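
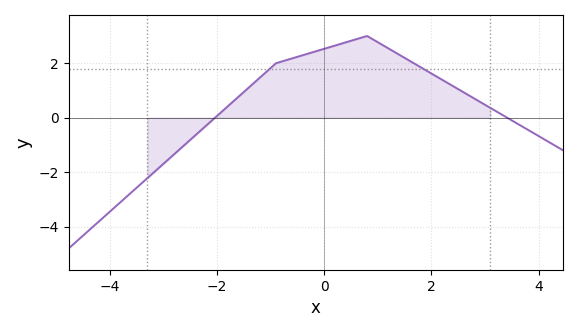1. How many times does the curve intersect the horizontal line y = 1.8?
2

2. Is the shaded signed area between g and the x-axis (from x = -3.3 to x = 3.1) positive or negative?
positive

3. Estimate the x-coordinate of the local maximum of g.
0.8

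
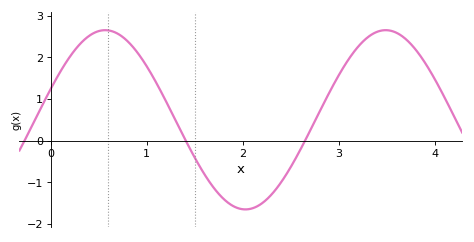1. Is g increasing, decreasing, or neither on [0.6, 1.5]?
decreasing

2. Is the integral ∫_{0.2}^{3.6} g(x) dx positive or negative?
positive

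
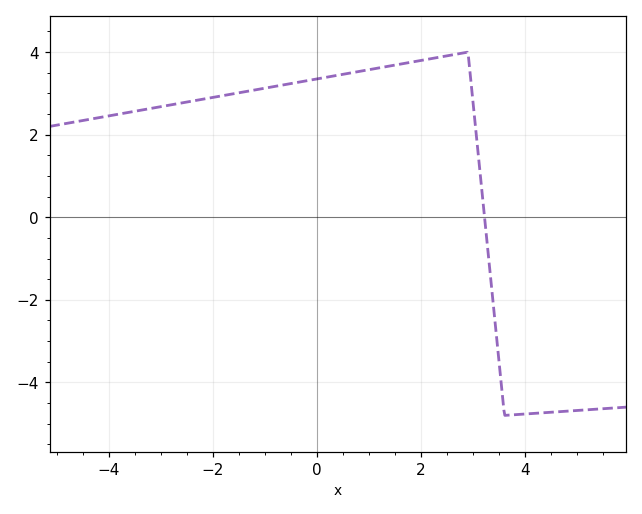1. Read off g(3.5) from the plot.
-3.54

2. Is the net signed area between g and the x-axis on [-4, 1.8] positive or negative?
positive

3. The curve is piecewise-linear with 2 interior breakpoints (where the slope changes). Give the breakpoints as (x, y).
(2.9, 4); (3.6, -4.8)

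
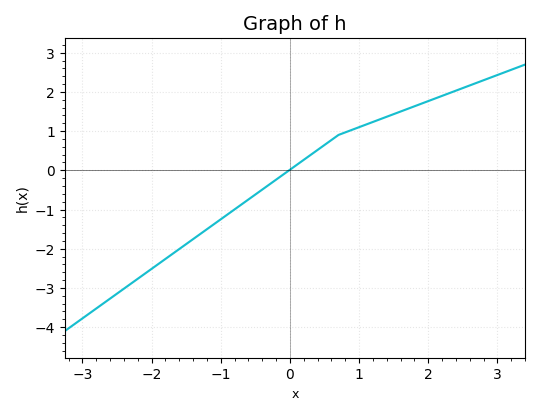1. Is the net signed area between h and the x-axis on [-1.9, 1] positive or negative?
negative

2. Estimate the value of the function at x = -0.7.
-0.87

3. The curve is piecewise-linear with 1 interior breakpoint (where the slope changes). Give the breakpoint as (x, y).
(0.7, 0.9)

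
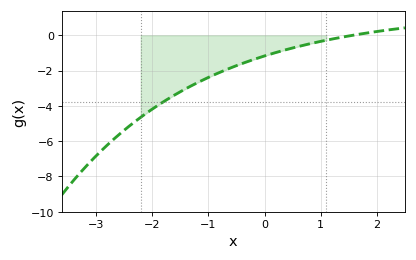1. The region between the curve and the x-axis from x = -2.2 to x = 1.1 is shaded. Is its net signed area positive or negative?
negative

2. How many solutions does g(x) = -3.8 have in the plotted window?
1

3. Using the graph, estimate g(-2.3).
-4.89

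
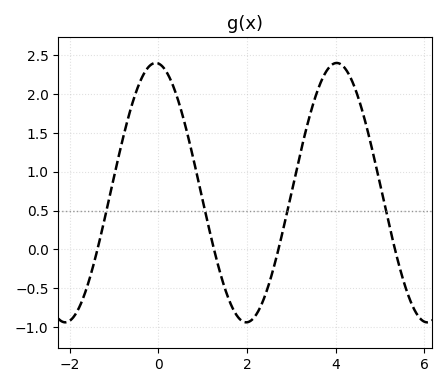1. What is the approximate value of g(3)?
0.726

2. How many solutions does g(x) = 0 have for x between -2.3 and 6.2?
4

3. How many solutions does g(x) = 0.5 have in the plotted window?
4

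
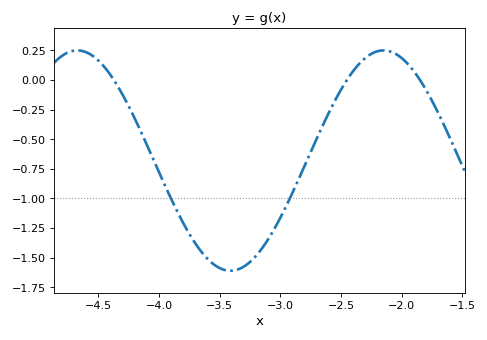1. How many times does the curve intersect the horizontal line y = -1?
2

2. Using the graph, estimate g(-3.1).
-1.35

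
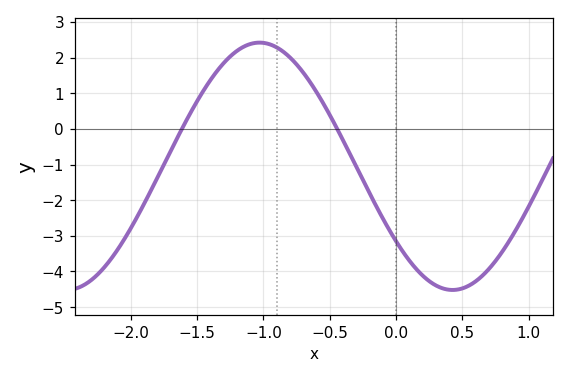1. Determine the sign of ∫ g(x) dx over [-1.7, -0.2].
positive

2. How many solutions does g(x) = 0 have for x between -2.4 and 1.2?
2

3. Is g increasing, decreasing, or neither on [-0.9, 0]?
decreasing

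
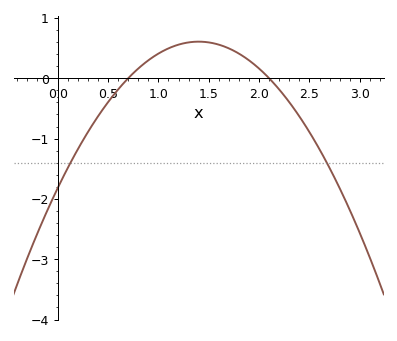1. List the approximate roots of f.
0.7, 2.1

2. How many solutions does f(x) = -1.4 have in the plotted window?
2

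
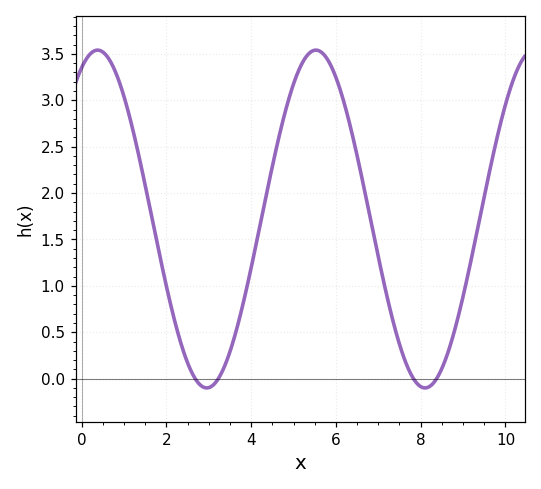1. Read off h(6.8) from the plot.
1.75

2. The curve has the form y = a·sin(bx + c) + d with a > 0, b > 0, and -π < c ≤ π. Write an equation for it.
y = 1.82sin(1.2x + 1.1) + 1.72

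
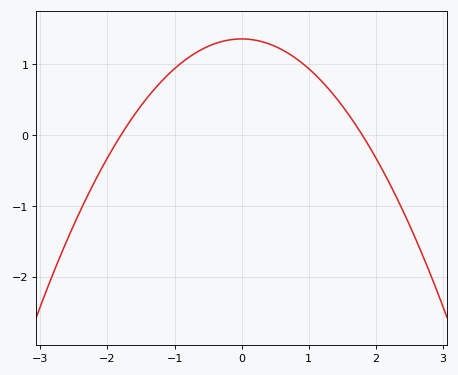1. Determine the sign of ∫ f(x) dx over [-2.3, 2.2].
positive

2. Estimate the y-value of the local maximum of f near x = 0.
1.36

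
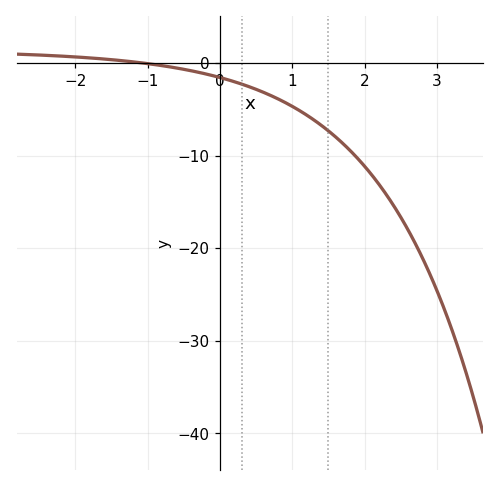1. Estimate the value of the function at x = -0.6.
-1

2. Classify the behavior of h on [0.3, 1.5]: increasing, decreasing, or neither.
decreasing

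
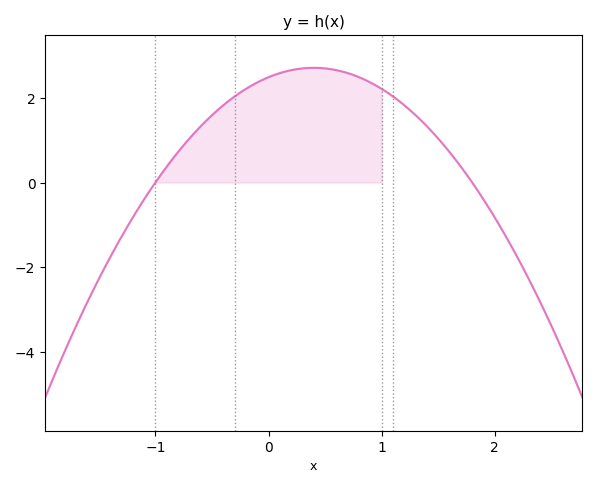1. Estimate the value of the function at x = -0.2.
2.21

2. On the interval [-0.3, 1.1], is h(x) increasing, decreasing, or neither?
neither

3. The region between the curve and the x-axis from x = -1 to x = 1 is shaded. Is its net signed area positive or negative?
positive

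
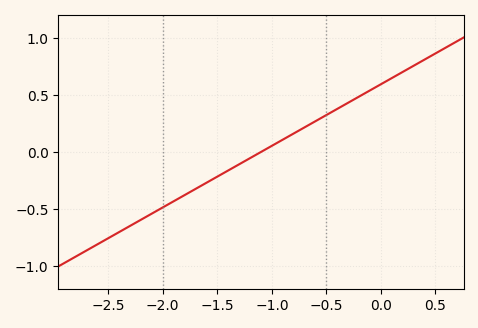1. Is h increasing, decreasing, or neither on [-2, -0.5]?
increasing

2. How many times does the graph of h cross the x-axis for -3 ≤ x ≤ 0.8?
1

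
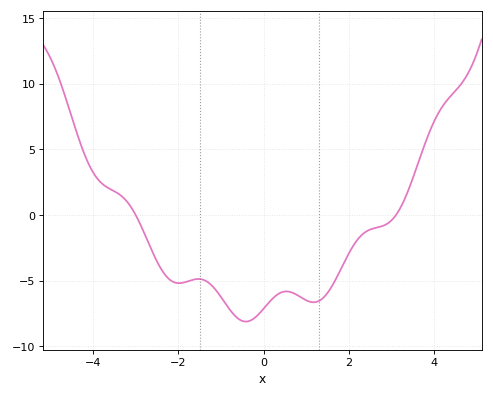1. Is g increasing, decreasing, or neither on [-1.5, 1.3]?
neither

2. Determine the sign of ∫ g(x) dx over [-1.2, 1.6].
negative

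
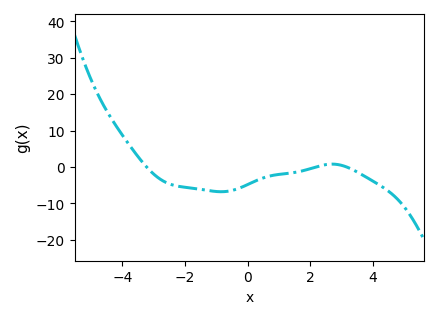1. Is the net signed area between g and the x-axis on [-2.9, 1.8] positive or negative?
negative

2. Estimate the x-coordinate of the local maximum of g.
2.8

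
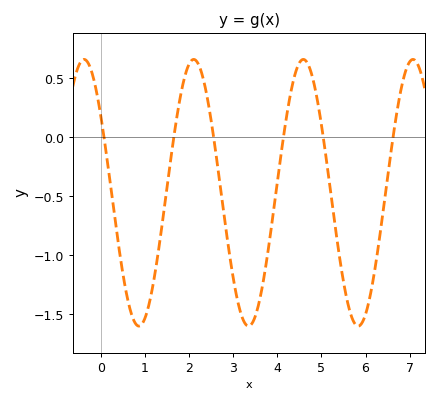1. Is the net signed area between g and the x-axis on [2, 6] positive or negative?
negative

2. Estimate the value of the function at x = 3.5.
-1.52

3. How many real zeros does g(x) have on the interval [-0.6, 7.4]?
6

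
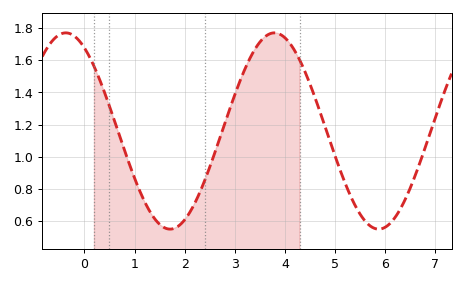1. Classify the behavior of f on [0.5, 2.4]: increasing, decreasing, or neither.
neither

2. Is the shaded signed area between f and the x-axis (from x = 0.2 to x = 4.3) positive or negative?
positive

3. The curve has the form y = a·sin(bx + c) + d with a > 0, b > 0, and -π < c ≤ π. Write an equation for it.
y = 0.61sin(1.51x + 2.13) + 1.16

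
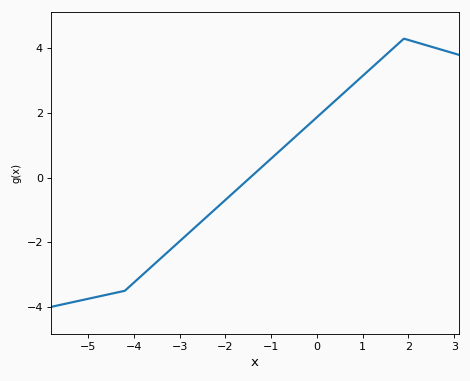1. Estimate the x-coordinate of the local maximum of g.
1.9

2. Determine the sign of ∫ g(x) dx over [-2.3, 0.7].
positive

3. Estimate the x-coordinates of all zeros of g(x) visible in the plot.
-1.46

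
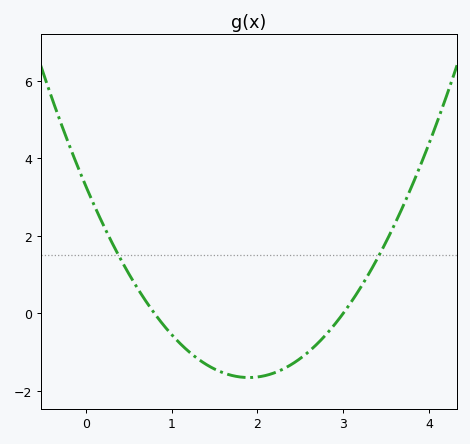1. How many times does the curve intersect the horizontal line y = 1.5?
2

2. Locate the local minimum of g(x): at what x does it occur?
1.9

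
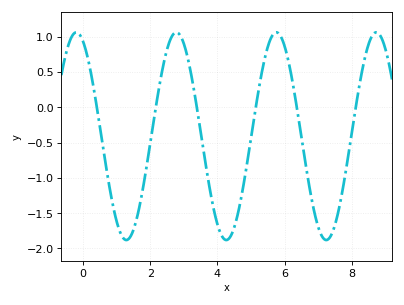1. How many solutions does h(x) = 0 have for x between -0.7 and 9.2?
6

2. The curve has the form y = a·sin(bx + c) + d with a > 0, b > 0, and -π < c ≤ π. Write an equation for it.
y = 1.47sin(2.11x + 2) - 0.41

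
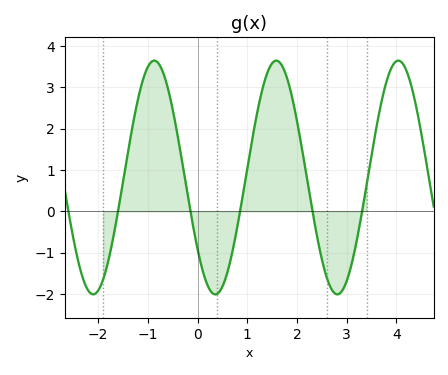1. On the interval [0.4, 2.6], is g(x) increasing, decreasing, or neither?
neither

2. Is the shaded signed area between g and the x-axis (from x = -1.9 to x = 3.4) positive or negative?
positive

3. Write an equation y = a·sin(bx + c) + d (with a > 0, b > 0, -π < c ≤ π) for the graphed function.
y = 2.83sin(2.56x - 2.48) + 0.82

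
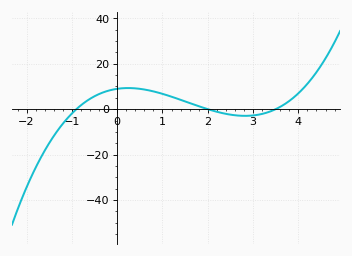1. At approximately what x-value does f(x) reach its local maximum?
0.242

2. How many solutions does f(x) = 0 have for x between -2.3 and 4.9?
3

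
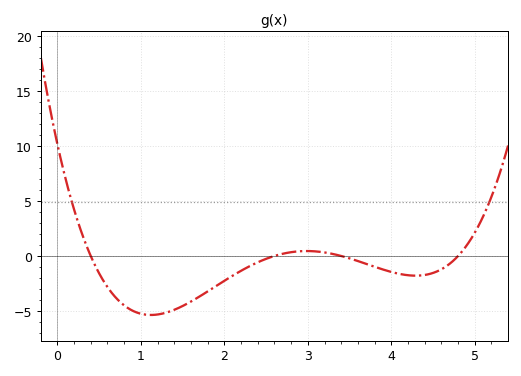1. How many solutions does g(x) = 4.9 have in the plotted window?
2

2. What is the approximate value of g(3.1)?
0.5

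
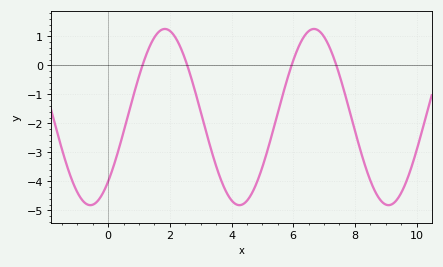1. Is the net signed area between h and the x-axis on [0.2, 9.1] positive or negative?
negative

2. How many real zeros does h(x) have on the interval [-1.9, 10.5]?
4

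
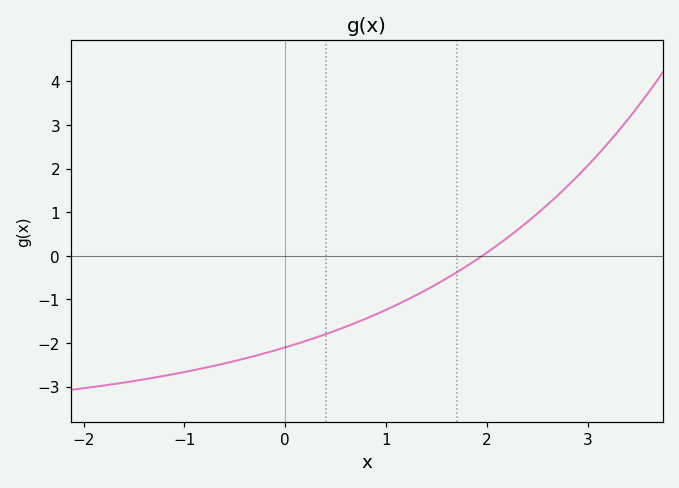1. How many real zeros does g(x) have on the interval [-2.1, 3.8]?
1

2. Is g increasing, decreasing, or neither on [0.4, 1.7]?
increasing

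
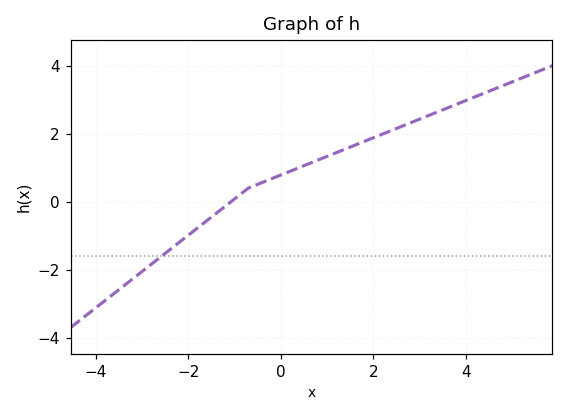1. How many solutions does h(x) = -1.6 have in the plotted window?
1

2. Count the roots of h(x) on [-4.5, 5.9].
1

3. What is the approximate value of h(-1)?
0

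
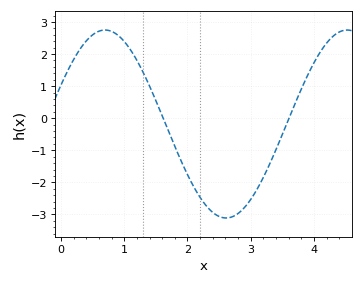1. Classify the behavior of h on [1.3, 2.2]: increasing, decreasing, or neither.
decreasing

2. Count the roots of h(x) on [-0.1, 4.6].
2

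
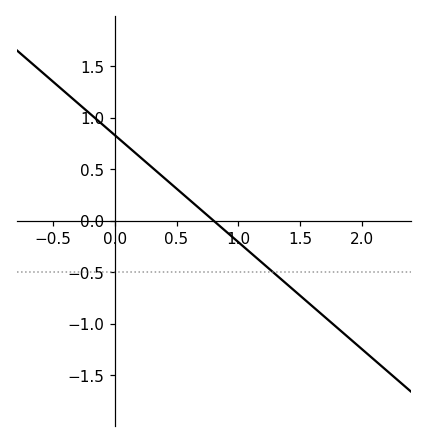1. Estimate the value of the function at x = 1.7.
-0.95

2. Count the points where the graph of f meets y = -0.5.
1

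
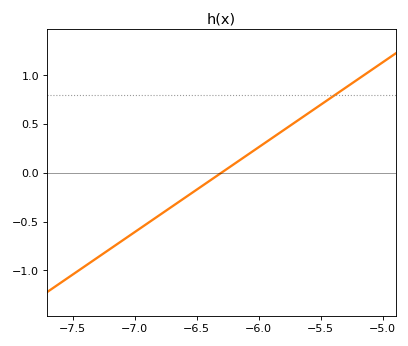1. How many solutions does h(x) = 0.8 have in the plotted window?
1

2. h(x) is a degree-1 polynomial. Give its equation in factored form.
y = 0.87(x + 6.3)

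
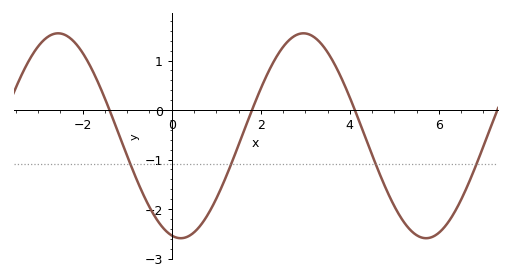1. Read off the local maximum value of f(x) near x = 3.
1.5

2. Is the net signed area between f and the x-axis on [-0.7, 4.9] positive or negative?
negative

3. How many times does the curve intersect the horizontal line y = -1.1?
4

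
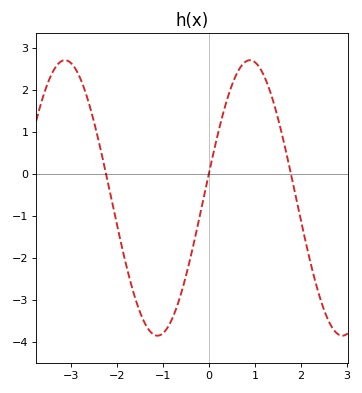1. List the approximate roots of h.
-2.2, 0, 1.8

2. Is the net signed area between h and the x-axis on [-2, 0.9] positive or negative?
negative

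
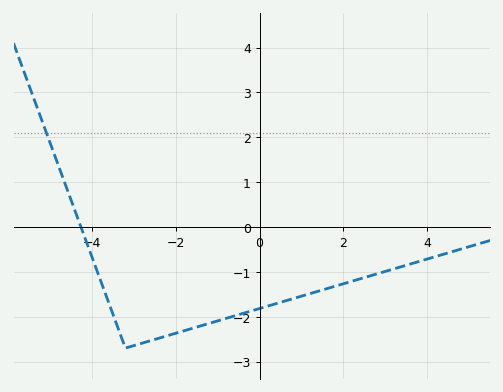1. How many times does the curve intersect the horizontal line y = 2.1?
1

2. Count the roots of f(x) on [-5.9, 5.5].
1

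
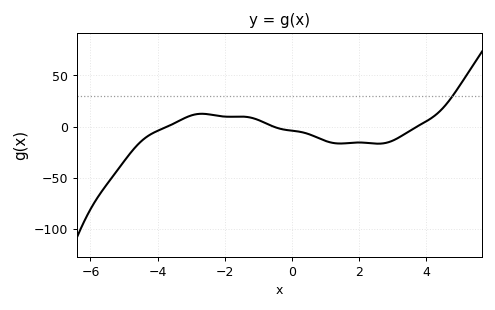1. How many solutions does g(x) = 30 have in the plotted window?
1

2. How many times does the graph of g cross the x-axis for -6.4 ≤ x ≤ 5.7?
3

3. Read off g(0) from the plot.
-5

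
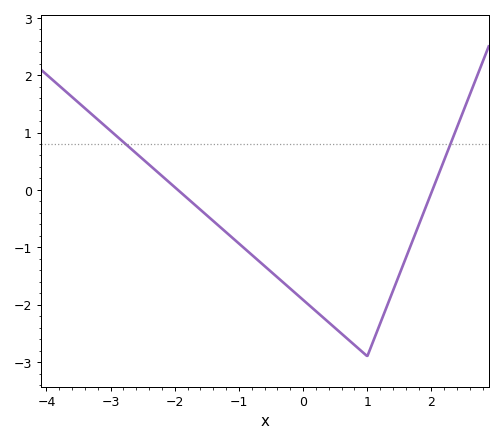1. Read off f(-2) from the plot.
0.046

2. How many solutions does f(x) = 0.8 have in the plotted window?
2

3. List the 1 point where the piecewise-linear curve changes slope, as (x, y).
(1, -2.9)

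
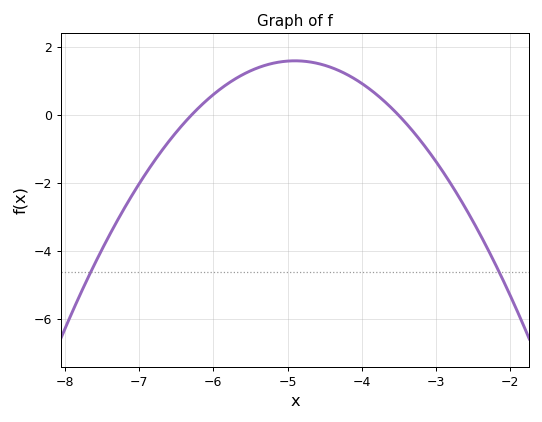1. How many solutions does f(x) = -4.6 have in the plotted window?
2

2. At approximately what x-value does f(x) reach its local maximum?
-4.9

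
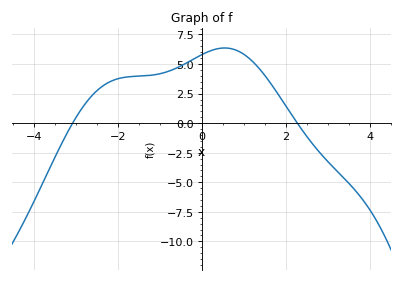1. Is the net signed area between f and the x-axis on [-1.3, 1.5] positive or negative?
positive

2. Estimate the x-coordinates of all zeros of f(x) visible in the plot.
-3, 2.2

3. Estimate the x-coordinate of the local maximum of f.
0.6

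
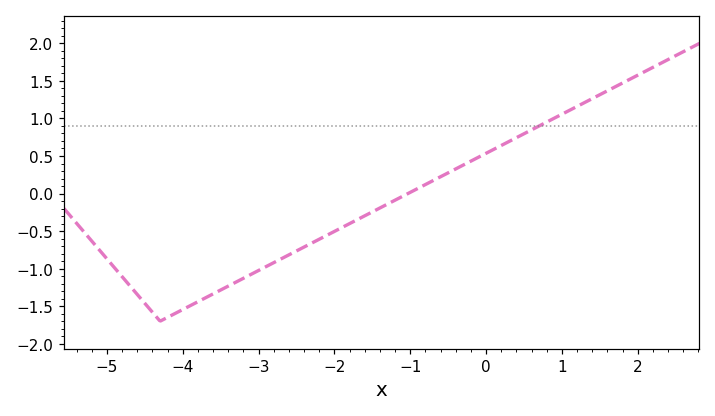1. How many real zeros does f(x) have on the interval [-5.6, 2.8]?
1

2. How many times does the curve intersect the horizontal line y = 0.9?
1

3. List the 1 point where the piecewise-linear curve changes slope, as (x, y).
(-4.3, -1.7)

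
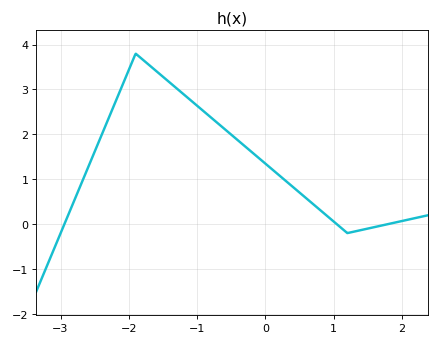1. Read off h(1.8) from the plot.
0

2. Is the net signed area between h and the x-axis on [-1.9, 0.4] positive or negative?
positive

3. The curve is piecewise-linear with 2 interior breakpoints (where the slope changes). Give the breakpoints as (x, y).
(-1.9, 3.8); (1.2, -0.2)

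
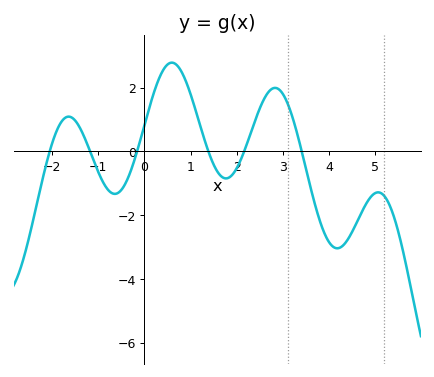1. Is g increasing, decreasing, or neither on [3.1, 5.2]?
neither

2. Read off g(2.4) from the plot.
1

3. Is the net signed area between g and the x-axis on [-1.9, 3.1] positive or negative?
positive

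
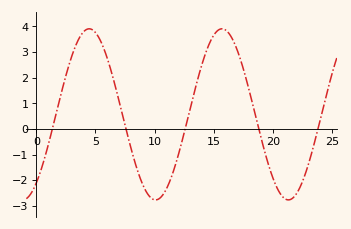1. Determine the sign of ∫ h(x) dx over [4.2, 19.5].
positive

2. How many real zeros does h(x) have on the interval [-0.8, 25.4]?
5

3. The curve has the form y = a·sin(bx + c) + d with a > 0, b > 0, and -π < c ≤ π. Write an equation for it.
y = 3.34sin(0.56x - 0.932) + 0.57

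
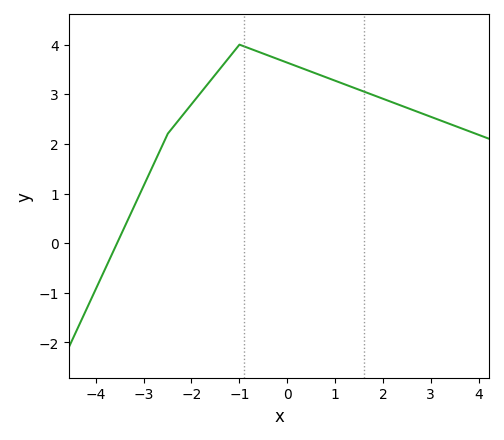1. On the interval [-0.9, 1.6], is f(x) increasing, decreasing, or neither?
decreasing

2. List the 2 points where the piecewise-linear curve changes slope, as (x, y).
(-2.5, 2.2); (-1, 4)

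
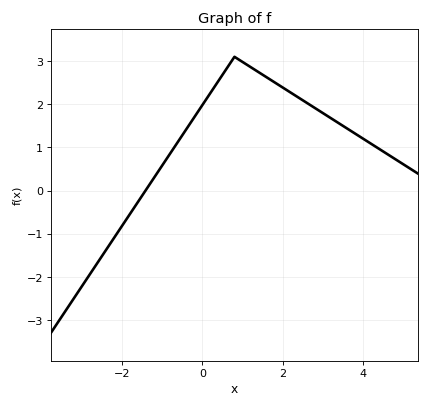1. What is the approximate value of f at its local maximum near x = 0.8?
3.1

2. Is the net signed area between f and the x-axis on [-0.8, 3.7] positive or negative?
positive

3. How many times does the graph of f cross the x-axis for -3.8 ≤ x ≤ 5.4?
1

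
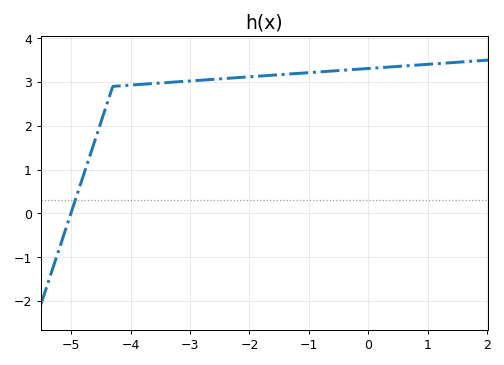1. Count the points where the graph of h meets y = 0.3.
1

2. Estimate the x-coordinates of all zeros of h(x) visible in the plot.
-5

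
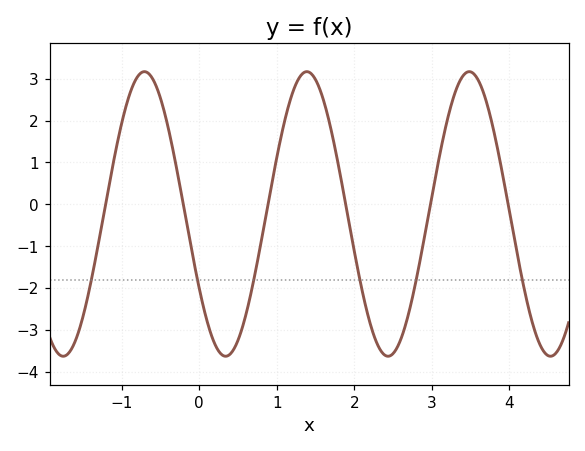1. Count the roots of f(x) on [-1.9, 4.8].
6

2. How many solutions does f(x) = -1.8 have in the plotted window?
6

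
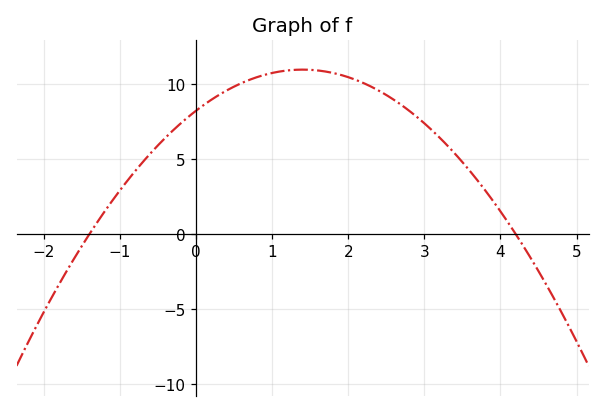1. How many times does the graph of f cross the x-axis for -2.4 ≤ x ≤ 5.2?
2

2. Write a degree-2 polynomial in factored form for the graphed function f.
y = -1.4(x + 1.4)(x - 4.2)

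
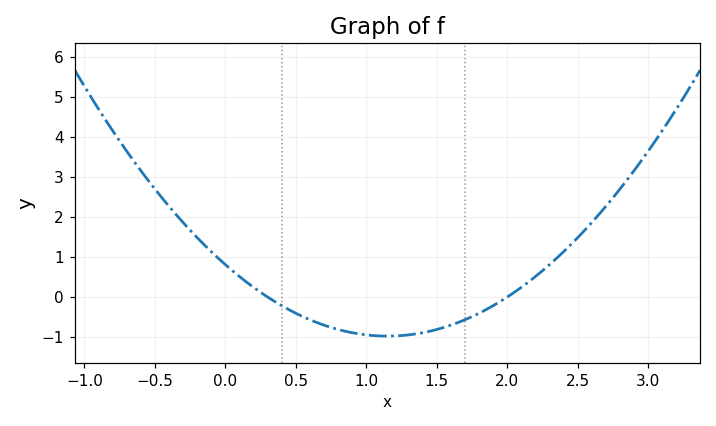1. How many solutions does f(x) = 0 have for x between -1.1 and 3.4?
2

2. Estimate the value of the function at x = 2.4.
1.1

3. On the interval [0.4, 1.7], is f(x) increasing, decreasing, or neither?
neither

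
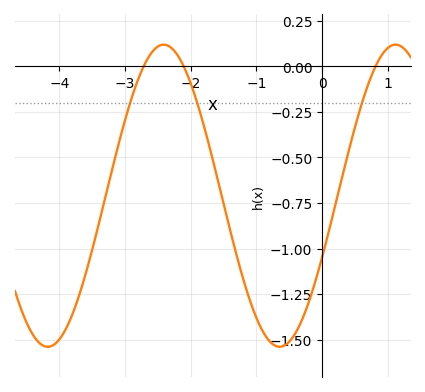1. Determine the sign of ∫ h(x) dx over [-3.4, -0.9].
negative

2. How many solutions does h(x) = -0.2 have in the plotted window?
3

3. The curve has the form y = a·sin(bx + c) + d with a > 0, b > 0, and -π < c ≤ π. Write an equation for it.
y = 0.83sin(1.8x - 0.42) - 0.71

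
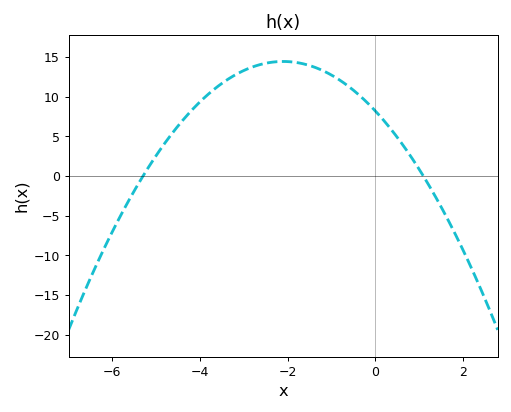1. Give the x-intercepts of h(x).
-5.4, 1.2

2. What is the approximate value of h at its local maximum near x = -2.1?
14.5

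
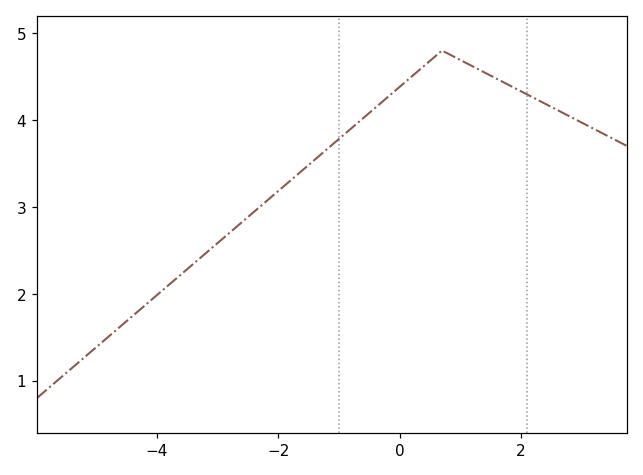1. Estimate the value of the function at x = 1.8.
4.4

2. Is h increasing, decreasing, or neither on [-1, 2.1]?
neither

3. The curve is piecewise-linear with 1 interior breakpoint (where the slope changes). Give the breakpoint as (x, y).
(0.7, 4.8)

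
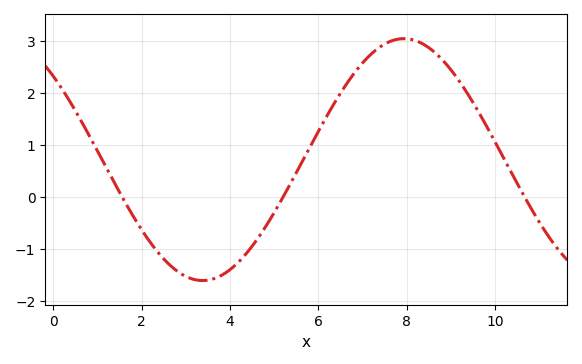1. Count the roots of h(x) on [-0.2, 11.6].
3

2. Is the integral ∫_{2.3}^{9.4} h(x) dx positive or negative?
positive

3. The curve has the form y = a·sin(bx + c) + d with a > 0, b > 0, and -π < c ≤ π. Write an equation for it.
y = 2.33sin(0.69x + 2.38) + 0.72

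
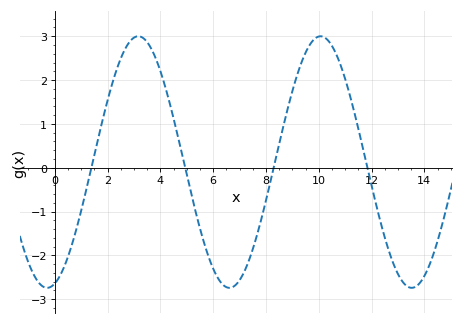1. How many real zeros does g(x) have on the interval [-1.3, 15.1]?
4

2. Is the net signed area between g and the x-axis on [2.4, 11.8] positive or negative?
positive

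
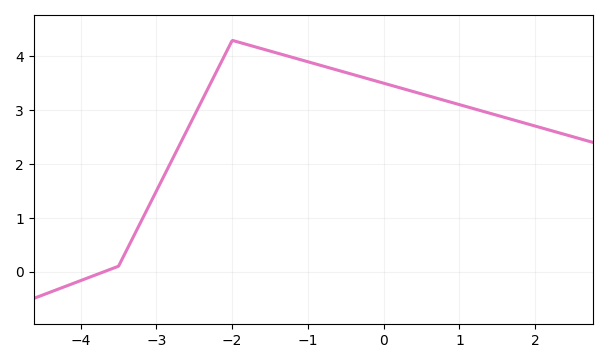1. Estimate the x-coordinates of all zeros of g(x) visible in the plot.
-3.69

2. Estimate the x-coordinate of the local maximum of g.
-2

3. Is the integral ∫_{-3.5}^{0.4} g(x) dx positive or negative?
positive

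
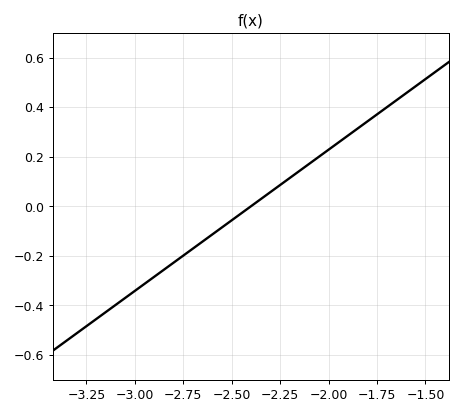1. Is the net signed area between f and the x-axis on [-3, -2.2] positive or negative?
negative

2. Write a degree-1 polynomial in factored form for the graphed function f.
y = 0.57(x + 2.4)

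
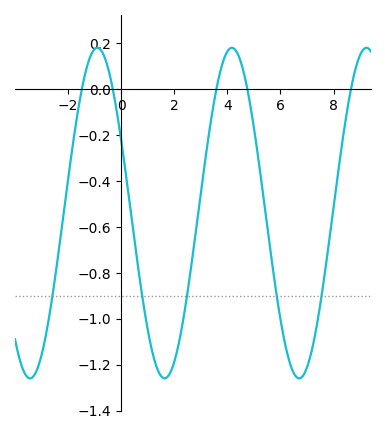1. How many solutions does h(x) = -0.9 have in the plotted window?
5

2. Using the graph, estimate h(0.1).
-0.302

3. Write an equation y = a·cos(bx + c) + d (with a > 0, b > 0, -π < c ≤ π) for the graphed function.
y = 0.72cos(1.24x + 1.11) - 0.54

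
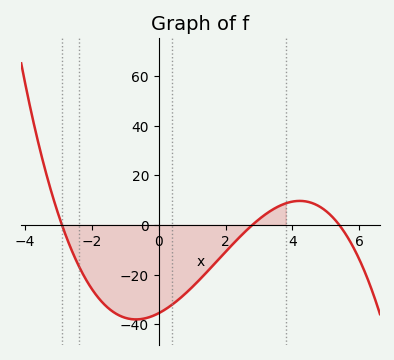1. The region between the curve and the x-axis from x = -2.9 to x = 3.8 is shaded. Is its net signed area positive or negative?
negative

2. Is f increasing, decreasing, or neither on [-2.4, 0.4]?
neither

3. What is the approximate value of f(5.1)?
4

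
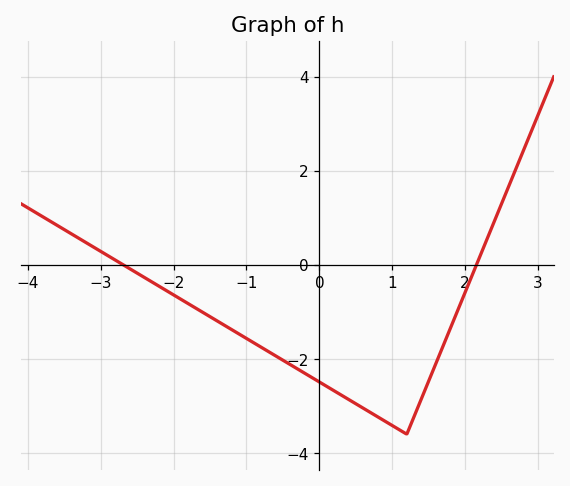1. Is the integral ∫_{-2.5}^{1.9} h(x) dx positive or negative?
negative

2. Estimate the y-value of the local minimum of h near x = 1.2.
-3.6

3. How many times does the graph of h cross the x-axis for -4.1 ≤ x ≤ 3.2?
2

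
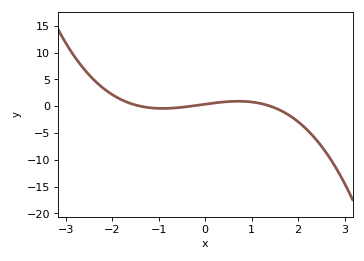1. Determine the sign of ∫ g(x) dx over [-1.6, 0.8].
positive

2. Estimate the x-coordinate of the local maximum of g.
0.7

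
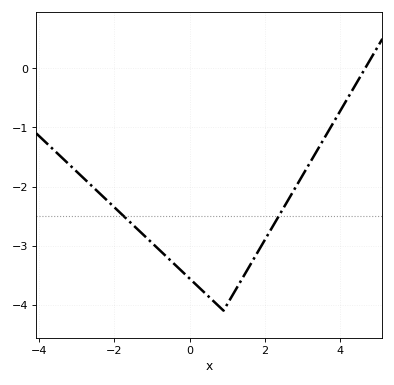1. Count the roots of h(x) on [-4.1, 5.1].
1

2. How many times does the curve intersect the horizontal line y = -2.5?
2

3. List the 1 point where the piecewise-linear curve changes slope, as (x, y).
(0.9, -4.1)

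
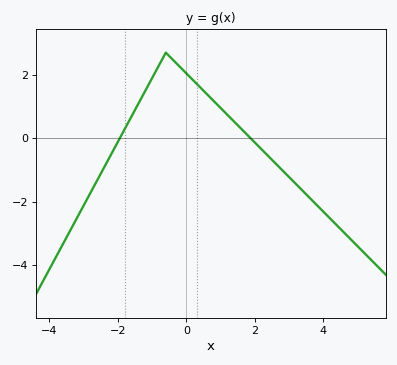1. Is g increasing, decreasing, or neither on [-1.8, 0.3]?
neither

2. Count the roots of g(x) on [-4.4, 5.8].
2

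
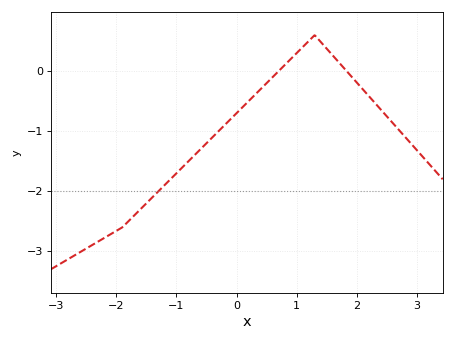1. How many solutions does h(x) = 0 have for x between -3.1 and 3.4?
2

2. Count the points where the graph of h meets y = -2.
1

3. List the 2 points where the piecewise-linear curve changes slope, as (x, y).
(-1.9, -2.6); (1.3, 0.6)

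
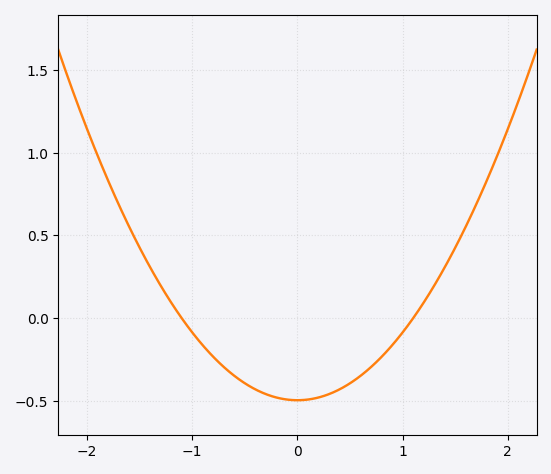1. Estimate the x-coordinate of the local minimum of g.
0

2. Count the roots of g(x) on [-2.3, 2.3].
2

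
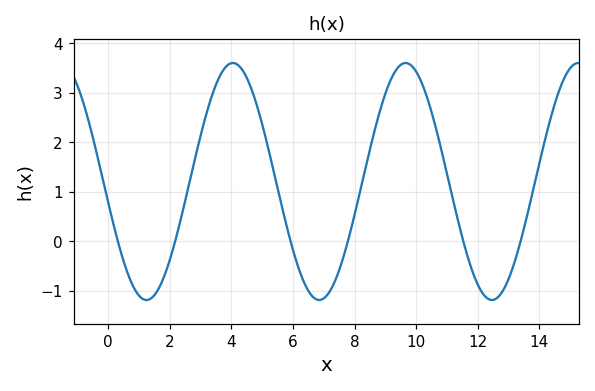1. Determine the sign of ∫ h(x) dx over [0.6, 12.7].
positive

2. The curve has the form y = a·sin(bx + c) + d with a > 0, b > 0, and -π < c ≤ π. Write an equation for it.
y = 2.39sin(1.1x - 3) + 1.21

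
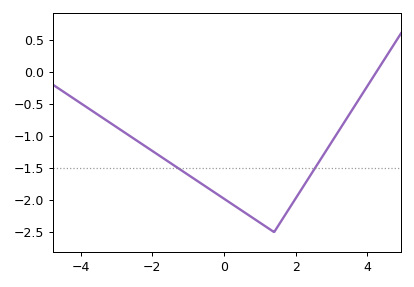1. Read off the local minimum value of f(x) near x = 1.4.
-2.5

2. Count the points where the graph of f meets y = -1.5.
2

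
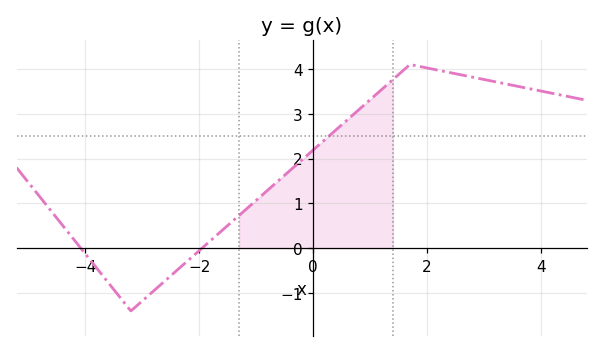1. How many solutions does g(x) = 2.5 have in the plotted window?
1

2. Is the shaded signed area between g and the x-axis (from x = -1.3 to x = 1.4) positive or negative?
positive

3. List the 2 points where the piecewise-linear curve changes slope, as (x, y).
(-3.2, -1.4); (1.7, 4.1)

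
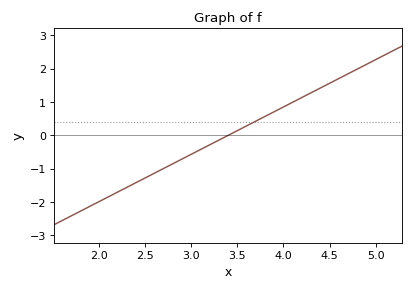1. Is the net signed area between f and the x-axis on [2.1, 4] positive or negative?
negative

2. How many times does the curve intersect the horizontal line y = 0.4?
1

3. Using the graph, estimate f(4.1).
1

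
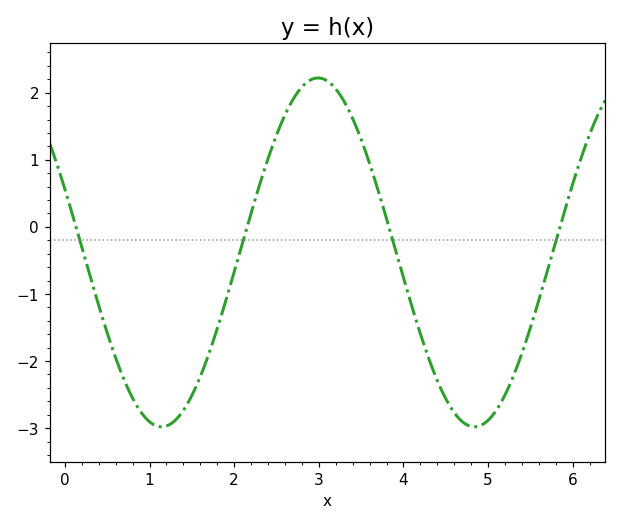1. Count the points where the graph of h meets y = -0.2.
4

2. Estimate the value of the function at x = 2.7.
1.91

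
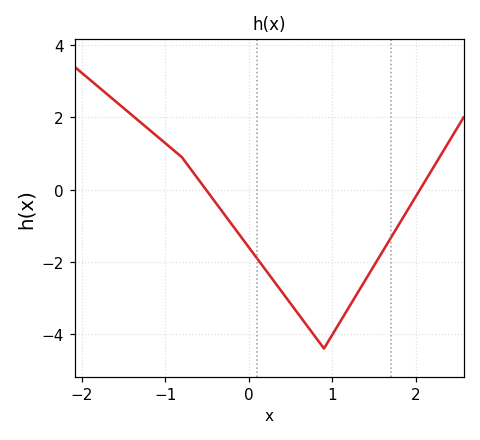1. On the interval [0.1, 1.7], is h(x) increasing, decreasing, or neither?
neither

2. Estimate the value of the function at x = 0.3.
-2.6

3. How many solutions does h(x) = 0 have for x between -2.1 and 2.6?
2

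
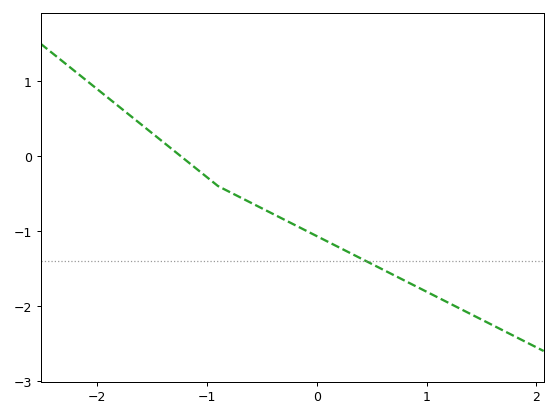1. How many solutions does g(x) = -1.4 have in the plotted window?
1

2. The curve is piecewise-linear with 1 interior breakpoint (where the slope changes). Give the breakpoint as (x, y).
(-0.9, -0.4)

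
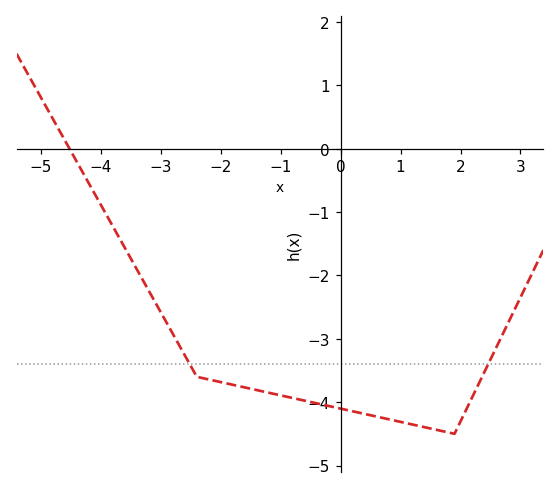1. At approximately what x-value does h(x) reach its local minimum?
1.9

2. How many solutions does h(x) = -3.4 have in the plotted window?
2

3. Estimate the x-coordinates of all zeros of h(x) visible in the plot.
-4.52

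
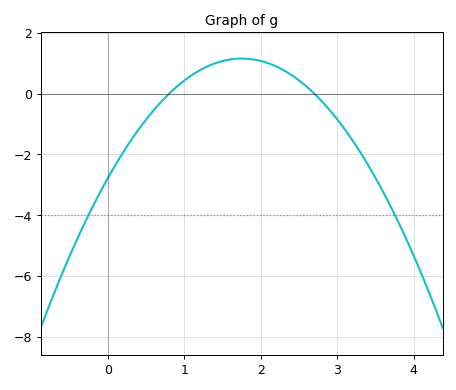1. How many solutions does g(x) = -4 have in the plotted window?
2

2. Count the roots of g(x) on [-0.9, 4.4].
2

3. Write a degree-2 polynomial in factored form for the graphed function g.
y = -1.28(x - 0.8)(x - 2.7)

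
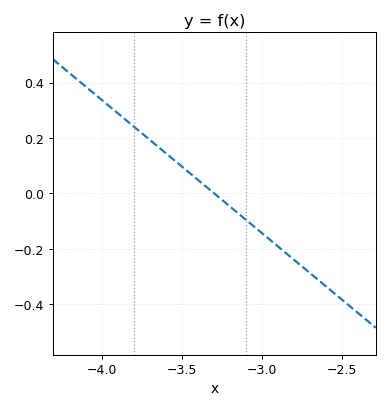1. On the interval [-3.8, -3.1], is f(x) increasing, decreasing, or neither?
decreasing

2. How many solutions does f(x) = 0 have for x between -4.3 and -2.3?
1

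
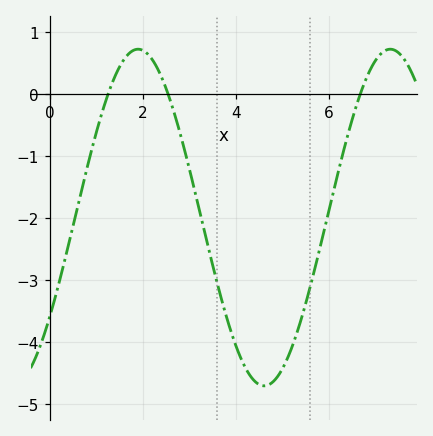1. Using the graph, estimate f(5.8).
-2.5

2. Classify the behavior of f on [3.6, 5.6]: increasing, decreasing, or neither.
neither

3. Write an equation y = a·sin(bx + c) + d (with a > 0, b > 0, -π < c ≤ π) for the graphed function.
y = 2.71sin(1.2x - 0.63) - 1.99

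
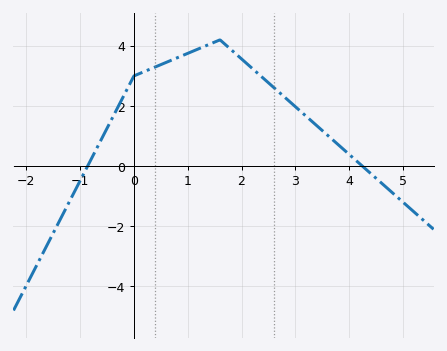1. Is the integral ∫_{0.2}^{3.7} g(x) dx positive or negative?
positive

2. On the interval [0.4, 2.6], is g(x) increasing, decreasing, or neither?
neither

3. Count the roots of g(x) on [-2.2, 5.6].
2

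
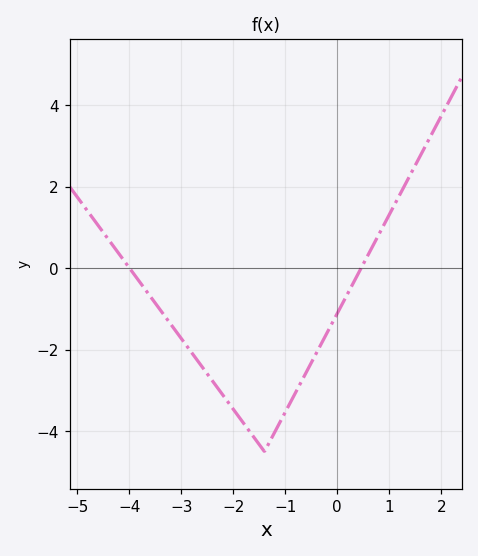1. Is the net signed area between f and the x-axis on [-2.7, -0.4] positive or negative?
negative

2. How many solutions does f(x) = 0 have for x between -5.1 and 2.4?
2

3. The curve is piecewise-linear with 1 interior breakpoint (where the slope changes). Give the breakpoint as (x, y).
(-1.4, -4.5)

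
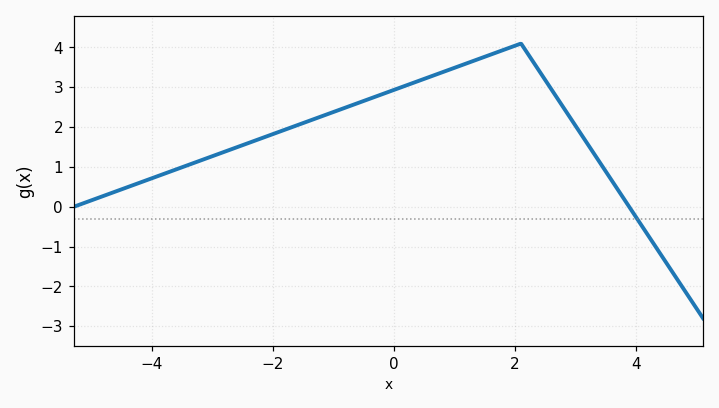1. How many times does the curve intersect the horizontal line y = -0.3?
1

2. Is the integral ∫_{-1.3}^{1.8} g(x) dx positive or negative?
positive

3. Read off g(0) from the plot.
2.94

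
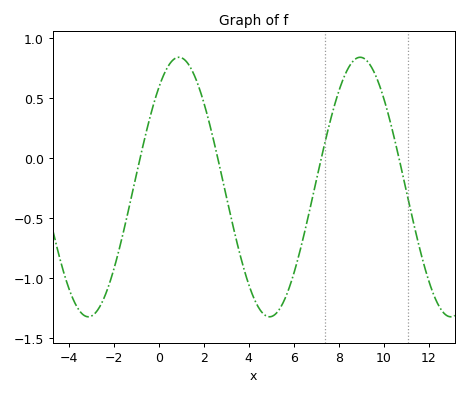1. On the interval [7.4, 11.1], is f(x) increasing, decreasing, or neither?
neither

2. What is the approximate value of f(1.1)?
0.85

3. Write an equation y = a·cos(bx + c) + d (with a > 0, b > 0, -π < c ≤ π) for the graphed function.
y = 1.08cos(0.78x - 0.7) - 0.24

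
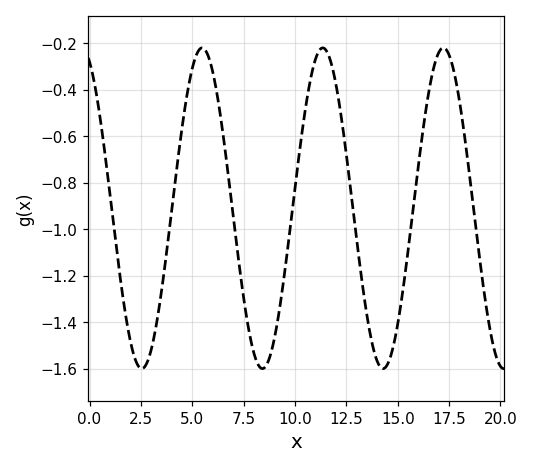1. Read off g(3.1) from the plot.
-1.48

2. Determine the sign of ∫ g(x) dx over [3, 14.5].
negative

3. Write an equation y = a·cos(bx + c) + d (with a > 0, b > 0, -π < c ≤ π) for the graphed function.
y = 0.69cos(1.1x + 0.42) - 0.91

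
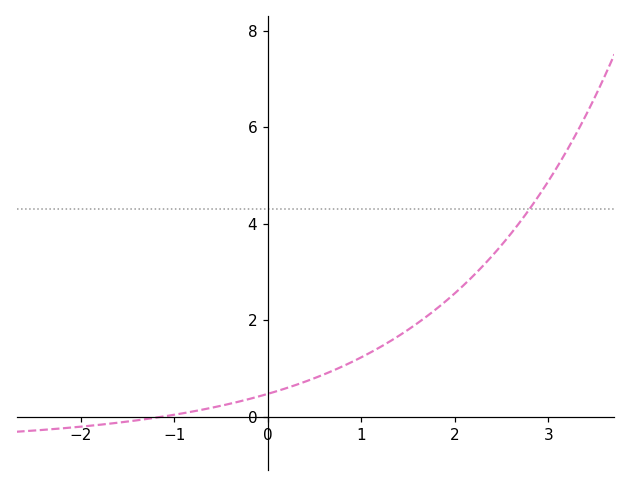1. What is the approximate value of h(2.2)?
3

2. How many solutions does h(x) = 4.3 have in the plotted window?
1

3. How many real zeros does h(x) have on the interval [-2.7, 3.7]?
1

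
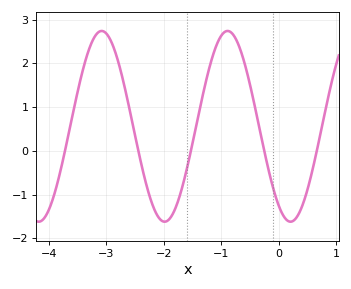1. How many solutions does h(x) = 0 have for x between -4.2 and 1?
5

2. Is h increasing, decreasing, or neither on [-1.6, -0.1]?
neither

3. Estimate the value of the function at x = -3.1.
2.74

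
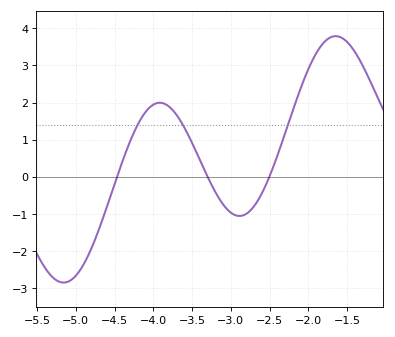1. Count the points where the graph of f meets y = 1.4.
3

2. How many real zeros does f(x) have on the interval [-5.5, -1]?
3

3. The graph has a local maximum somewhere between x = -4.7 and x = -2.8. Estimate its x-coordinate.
-3.92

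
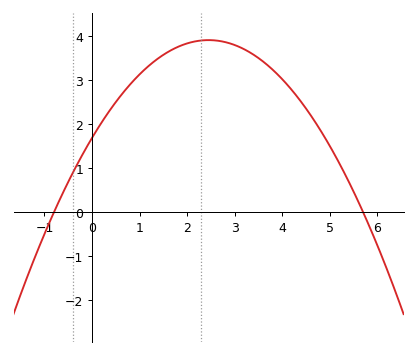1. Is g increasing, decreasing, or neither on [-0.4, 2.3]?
increasing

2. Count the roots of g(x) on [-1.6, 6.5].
2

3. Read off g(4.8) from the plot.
1.86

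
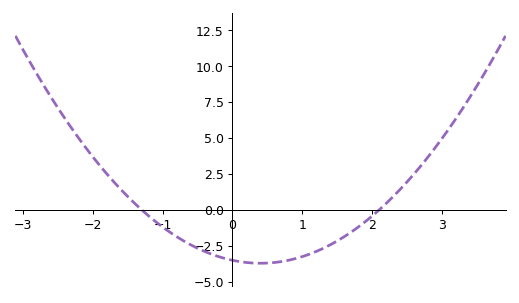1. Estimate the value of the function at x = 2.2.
0.4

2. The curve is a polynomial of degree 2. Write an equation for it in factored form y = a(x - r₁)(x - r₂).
y = 1.29(x + 1.3)(x - 2.1)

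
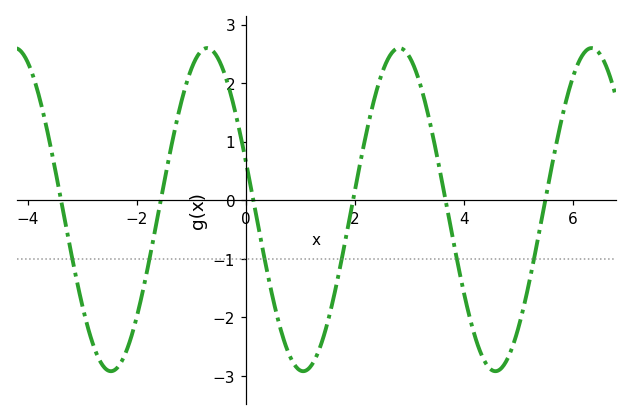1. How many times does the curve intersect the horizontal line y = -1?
6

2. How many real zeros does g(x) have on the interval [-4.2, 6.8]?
6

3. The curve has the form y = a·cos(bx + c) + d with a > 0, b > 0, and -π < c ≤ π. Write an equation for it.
y = 2.76cos(1.78x + 1.27) - 0.16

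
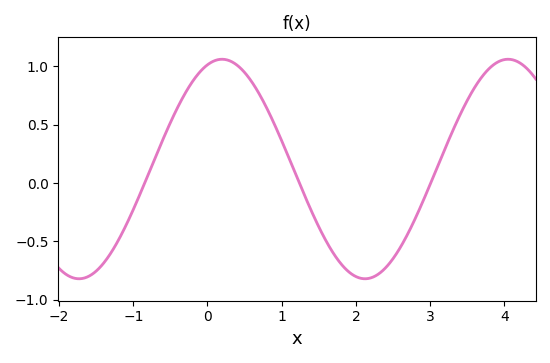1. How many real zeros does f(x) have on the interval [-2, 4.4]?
3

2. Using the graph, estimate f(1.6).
-0.498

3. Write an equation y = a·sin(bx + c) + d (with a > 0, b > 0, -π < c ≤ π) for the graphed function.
y = 0.94sin(1.63x + 1.25) + 0.12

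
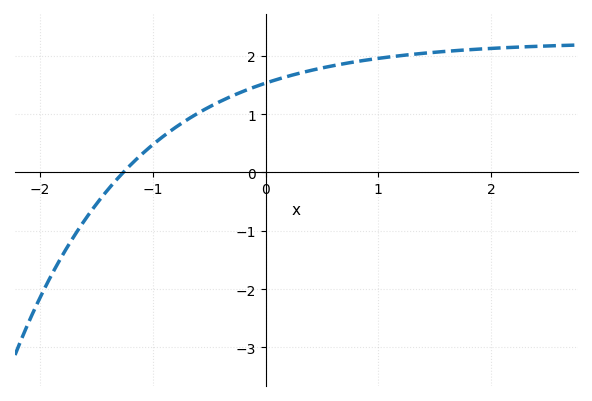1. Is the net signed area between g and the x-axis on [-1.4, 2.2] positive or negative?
positive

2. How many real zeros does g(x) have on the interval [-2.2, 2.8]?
1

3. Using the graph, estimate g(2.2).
2.14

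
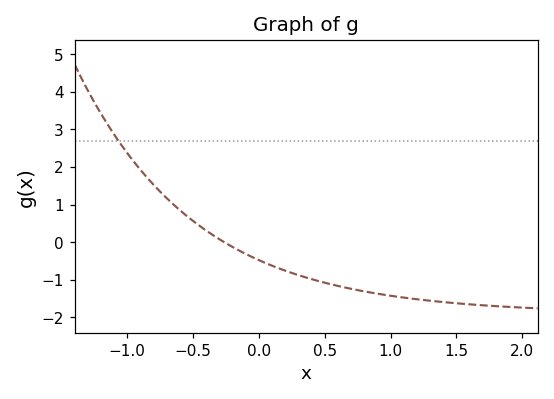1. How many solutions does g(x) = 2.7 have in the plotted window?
1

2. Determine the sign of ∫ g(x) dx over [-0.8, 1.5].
negative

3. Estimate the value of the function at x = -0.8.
1.5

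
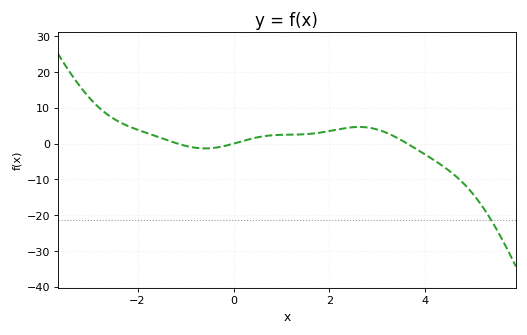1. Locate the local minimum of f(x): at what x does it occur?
-0.6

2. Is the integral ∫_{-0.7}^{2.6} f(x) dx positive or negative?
positive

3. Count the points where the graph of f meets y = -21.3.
1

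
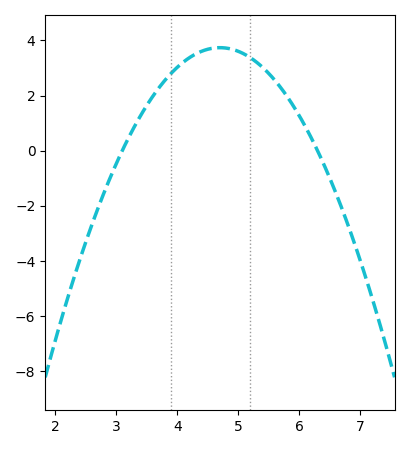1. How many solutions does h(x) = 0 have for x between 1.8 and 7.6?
2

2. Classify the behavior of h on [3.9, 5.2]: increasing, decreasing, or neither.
neither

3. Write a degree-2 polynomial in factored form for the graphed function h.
y = -1.46(x - 3.1)(x - 6.3)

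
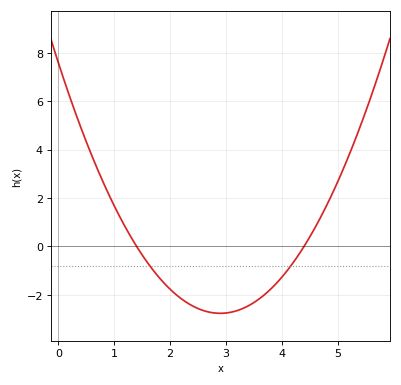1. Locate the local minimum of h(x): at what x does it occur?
2.9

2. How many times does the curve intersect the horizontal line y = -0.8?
2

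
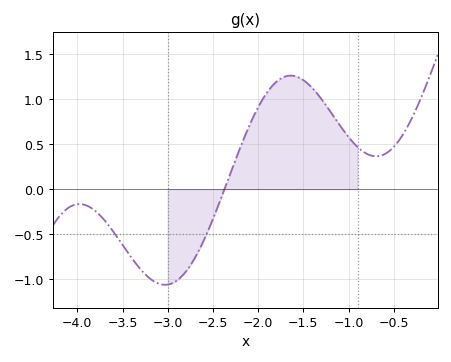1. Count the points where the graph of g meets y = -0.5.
2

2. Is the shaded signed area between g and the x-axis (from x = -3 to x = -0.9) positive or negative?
positive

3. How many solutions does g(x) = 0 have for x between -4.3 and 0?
1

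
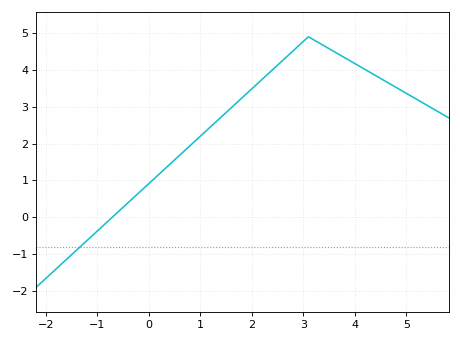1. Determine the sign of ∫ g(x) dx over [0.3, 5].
positive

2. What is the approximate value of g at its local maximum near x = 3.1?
4.9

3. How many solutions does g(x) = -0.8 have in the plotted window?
1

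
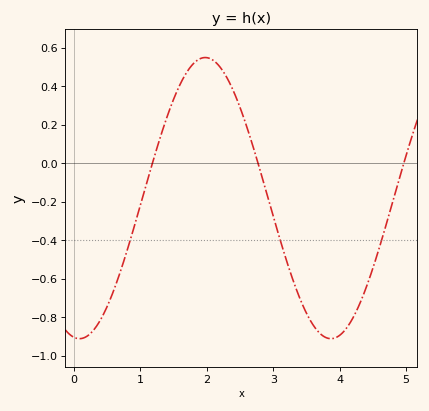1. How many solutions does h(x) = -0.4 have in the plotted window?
3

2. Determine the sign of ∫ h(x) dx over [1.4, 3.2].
positive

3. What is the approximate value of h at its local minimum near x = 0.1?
-0.91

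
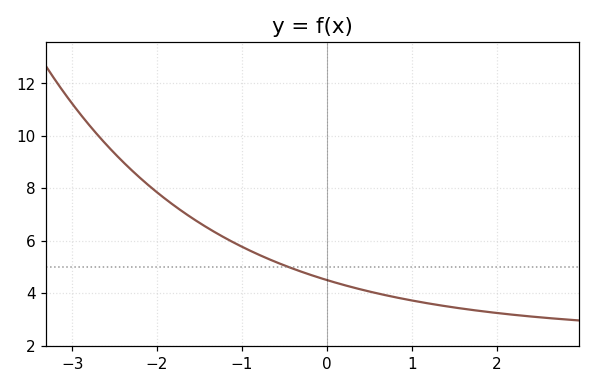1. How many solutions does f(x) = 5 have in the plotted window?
1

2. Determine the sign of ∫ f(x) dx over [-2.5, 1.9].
positive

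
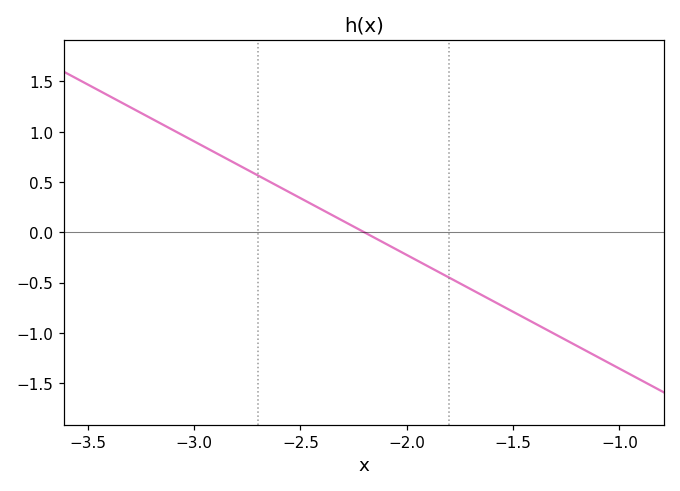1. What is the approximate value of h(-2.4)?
0.25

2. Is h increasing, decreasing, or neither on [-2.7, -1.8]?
decreasing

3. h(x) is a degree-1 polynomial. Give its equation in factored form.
y = -1.13(x + 2.2)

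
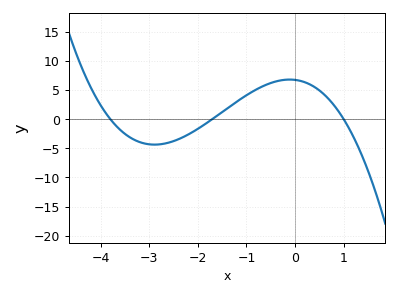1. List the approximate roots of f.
-3.8, -1.7, 1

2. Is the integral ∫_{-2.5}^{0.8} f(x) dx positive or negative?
positive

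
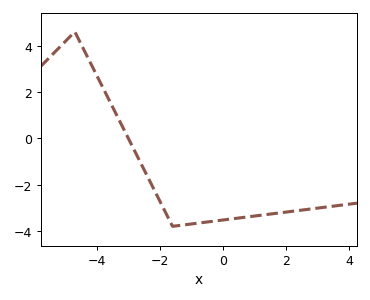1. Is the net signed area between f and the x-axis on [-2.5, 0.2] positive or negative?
negative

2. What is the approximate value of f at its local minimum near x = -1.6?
-3.8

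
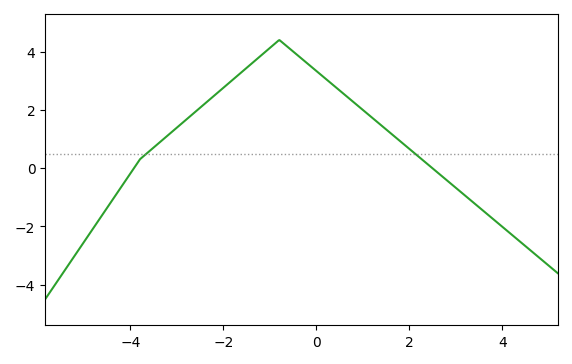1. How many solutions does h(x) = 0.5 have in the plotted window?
2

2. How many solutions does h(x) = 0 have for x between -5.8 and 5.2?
2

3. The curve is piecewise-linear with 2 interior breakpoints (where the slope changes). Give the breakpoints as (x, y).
(-3.8, 0.3); (-0.8, 4.4)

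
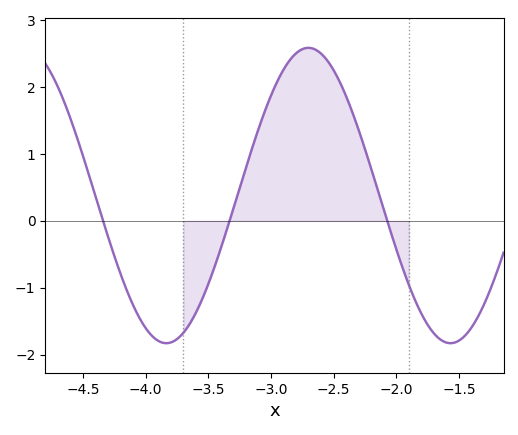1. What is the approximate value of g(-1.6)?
-1.82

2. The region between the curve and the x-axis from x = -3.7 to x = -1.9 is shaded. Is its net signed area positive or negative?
positive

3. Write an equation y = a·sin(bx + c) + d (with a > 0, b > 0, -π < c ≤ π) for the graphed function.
y = 2.21sin(2.77x + 2.77) + 0.38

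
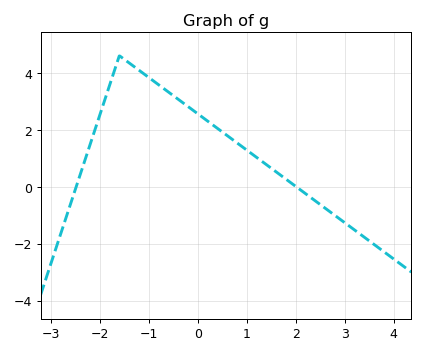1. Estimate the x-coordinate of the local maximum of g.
-1.6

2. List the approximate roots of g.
-2.4, 2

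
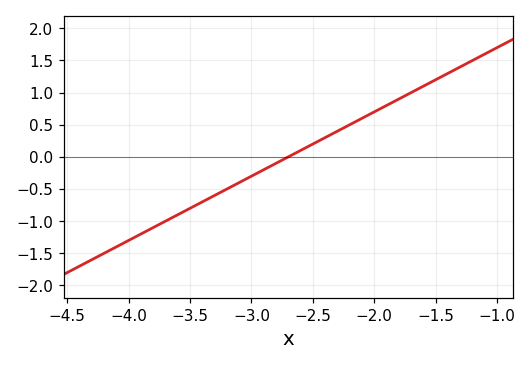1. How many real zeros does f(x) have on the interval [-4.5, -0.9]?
1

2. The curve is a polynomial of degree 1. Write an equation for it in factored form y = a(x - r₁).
y = 1(x + 2.7)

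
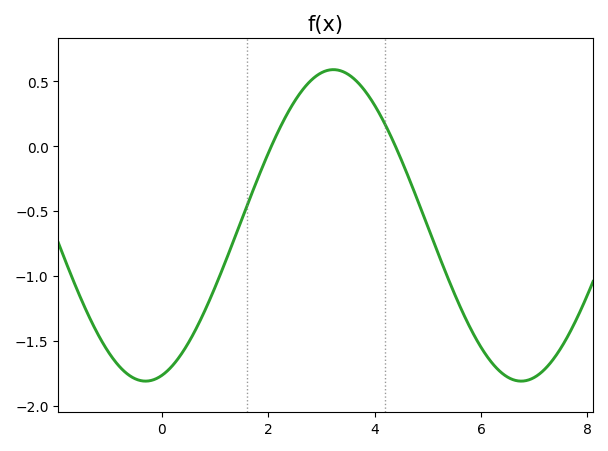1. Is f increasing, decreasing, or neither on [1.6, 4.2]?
neither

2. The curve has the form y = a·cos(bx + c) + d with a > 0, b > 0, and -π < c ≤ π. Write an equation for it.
y = 1.2cos(0.89x - 2.9) - 0.61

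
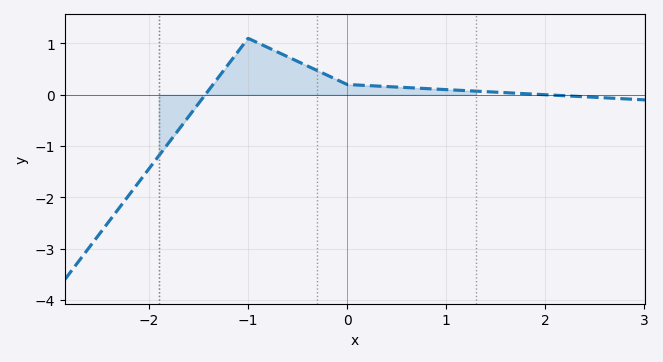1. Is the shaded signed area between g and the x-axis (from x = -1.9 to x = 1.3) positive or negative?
positive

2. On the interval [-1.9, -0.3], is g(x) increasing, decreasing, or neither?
neither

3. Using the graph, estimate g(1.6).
0.041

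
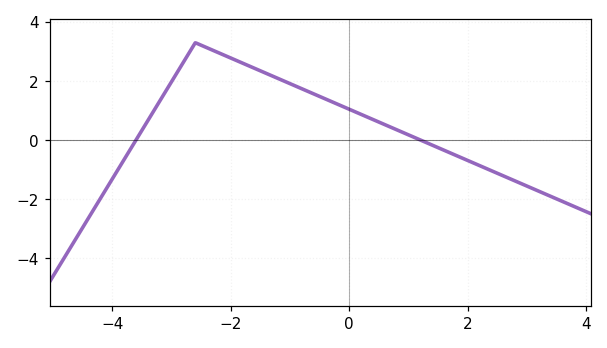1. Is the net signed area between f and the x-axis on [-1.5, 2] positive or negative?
positive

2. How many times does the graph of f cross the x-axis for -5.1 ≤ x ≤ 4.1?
2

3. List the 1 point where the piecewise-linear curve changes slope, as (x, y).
(-2.6, 3.3)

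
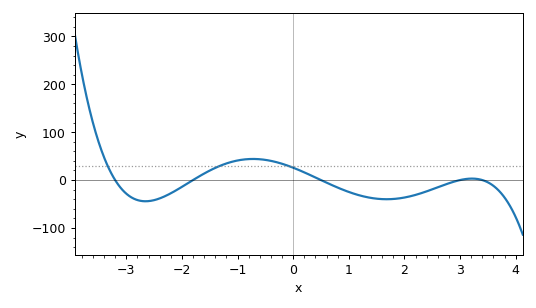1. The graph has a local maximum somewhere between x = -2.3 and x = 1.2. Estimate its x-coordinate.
-0.722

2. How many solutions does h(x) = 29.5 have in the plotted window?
3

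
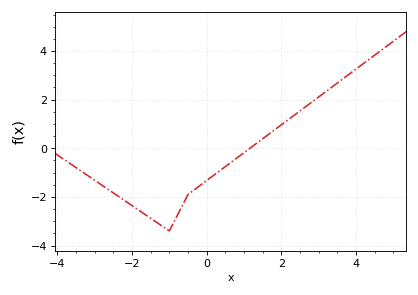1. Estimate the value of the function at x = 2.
1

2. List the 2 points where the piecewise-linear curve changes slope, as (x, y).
(-1, -3.4); (-0.5, -1.9)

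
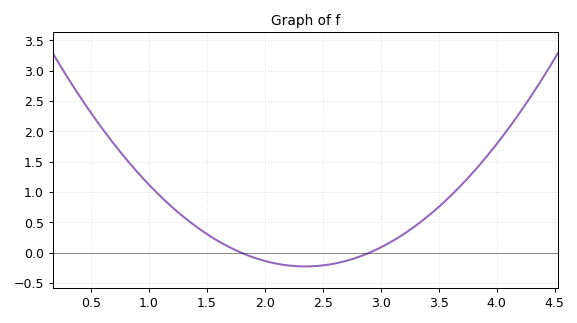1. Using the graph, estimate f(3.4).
0.6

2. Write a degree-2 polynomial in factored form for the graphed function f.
y = 0.74(x - 1.8)(x - 2.9)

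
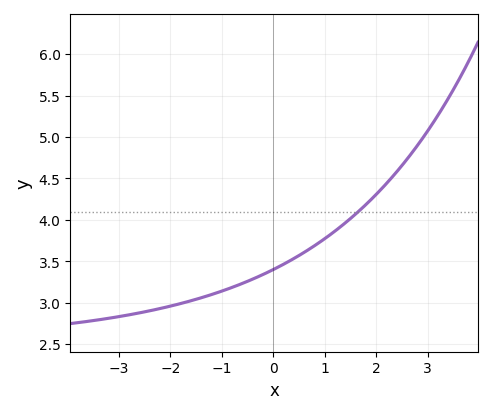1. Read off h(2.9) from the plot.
5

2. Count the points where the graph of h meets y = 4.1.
1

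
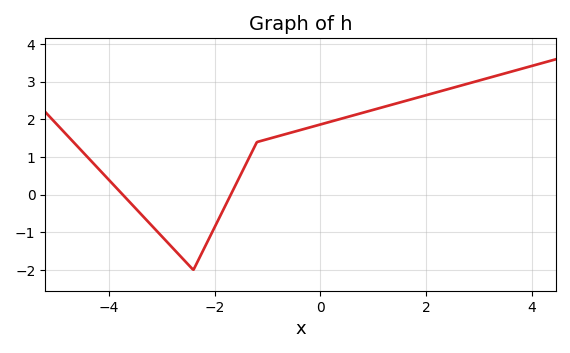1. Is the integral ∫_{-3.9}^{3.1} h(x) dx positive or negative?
positive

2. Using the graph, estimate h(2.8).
3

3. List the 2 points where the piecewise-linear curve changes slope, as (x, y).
(-2.4, -2); (-1.2, 1.4)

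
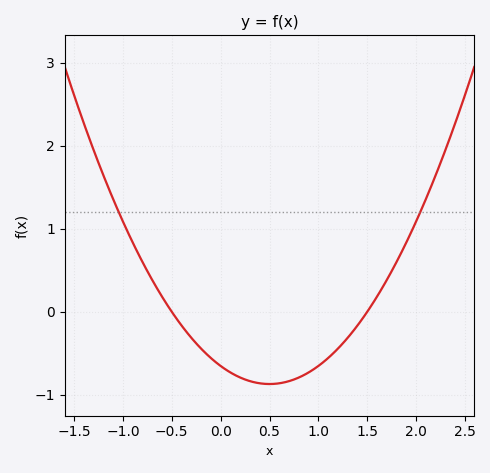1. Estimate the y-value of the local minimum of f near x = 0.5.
-0.9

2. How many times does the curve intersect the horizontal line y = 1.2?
2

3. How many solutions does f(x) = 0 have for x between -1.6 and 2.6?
2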